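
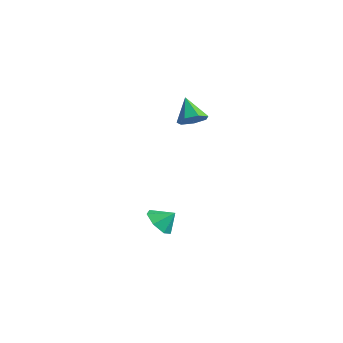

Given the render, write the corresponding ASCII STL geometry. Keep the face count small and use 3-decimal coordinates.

solid 
facet normal -0.471 -0.609 -0.638
outer loop
vertex 3.018 -3.667 -5.15
vertex 2.485 -4.119 -4.326
vertex 2.199 -3.268 -4.927
endloop
endfacet
facet normal 0.394 0.903 -0.171
outer loop
vertex 3.018 -3.667 -5.15
vertex 2.199 -3.268 -4.927
vertex 3.055 -3.381 -3.554
endloop
endfacet
facet normal -0.471 -0.609 -0.638
outer loop
vertex 2.199 -3.268 -4.927
vertex 2.485 -4.119 -4.326
vertex 1.596 -3.509 -4.252
endloop
endfacet
facet normal -0.175 0.966 0.189
outer loop
vertex 2.199 -3.268 -4.927
vertex 1.596 -3.509 -4.252
vertex 3.055 -3.381 -3.554
endloop
endfacet
facet normal -0.471 -0.609 -0.638
outer loop
vertex 1.596 -3.509 -4.252
vertex 2.485 -4.119 -4.326
vertex 1.662 -4.209 -3.632
endloop
endfacet
facet normal -0.390 0.590 0.707
outer loop
vertex 1.596 -3.509 -4.252
vertex 1.662 -4.209 -3.632
vertex 3.055 -3.381 -3.554
endloop
endfacet
facet normal -0.471 -0.609 -0.638
outer loop
vertex 1.662 -4.209 -3.632
vertex 2.485 -4.119 -4.326
vertex 2.348 -4.841 -3.535
endloop
endfacet
facet normal -0.089 0.056 0.994
outer loop
vertex 1.662 -4.209 -3.632
vertex 2.348 -4.841 -3.535
vertex 3.055 -3.381 -3.554
endloop
endfacet
facet normal -0.471 -0.609 -0.638
outer loop
vertex 2.348 -4.841 -3.535
vertex 2.485 -4.119 -4.326
vertex 3.137 -4.929 -4.034
endloop
endfacet
facet normal 0.501 -0.232 0.834
outer loop
vertex 2.348 -4.841 -3.535
vertex 3.137 -4.929 -4.034
vertex 3.055 -3.381 -3.554
endloop
endfacet
facet normal -0.470 -0.609 -0.639
outer loop
vertex 3.137 -4.929 -4.034
vertex 2.485 -4.119 -4.326
vertex 3.435 -4.406 -4.752
endloop
endfacet
facet normal 0.936 -0.058 0.346
outer loop
vertex 3.137 -4.929 -4.034
vertex 3.435 -4.406 -4.752
vertex 3.055 -3.381 -3.554
endloop
endfacet
facet normal -0.470 -0.609 -0.638
outer loop
vertex 3.435 -4.406 -4.752
vertex 2.485 -4.119 -4.326
vertex 3.018 -3.667 -5.15
endloop
endfacet
facet normal 0.889 0.447 -0.101
outer loop
vertex 3.435 -4.406 -4.752
vertex 3.018 -3.667 -5.15
vertex 3.055 -3.381 -3.554
endloop
endfacet
facet normal 0.605 -0.122 -0.787
outer loop
vertex 2.52 -0.758 3.309
vertex 1.935 -1.42 2.962
vertex 1.925 -0.483 2.809
endloop
endfacet
facet normal 0.044 0.897 0.440
outer loop
vertex 2.52 -0.758 3.309
vertex 1.925 -0.483 2.809
vertex 0.845 -1.2 4.378
endloop
endfacet
facet normal 0.605 -0.122 -0.787
outer loop
vertex 1.925 -0.483 2.809
vertex 1.935 -1.42 2.962
vertex 1.337 -0.914 2.424
endloop
endfacet
facet normal -0.580 0.815 -0.027
outer loop
vertex 1.925 -0.483 2.809
vertex 1.337 -0.914 2.424
vertex 0.845 -1.2 4.378
endloop
endfacet
facet normal 0.605 -0.122 -0.787
outer loop
vertex 1.337 -0.914 2.424
vertex 1.935 -1.42 2.962
vertex 1.199 -1.726 2.444
endloop
endfacet
facet normal -0.963 0.158 -0.219
outer loop
vertex 1.337 -0.914 2.424
vertex 1.199 -1.726 2.444
vertex 0.845 -1.2 4.378
endloop
endfacet
facet normal 0.605 -0.122 -0.787
outer loop
vertex 1.199 -1.726 2.444
vertex 1.935 -1.42 2.962
vertex 1.615 -2.308 2.854
endloop
endfacet
facet normal -0.816 -0.578 0.008
outer loop
vertex 1.199 -1.726 2.444
vertex 1.615 -2.308 2.854
vertex 0.845 -1.2 4.378
endloop
endfacet
facet normal 0.606 -0.123 -0.786
outer loop
vertex 1.615 -2.308 2.854
vertex 1.935 -1.42 2.962
vertex 2.271 -2.222 3.346
endloop
endfacet
facet normal -0.252 -0.839 0.483
outer loop
vertex 1.615 -2.308 2.854
vertex 2.271 -2.222 3.346
vertex 0.845 -1.2 4.378
endloop
endfacet
facet normal 0.605 -0.123 -0.787
outer loop
vertex 2.271 -2.222 3.346
vertex 1.935 -1.42 2.962
vertex 2.674 -1.532 3.548
endloop
endfacet
facet normal 0.308 -0.428 0.850
outer loop
vertex 2.271 -2.222 3.346
vertex 2.674 -1.532 3.548
vertex 0.845 -1.2 4.378
endloop
endfacet
facet normal 0.605 -0.122 -0.787
outer loop
vertex 2.674 -1.532 3.548
vertex 1.935 -1.42 2.962
vertex 2.52 -0.758 3.309
endloop
endfacet
facet normal 0.439 0.344 0.830
outer loop
vertex 2.674 -1.532 3.548
vertex 2.52 -0.758 3.309
vertex 0.845 -1.2 4.378
endloop
endfacet

endsolid


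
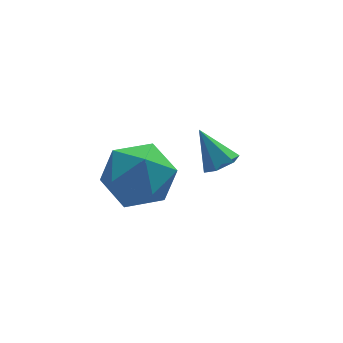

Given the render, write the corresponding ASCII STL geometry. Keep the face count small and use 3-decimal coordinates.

solid 
facet normal 0.017 0.272 0.962
outer loop
vertex -1.054 0.419 0.325
vertex -0.436 -0.377 0.539
vertex -0.032 0.533 0.275
endloop
endfacet
facet normal -0.067 0.840 0.538
outer loop
vertex -1.054 0.419 0.325
vertex -0.032 0.533 0.275
vertex -0.633 0.95 -0.451
endloop
endfacet
facet normal -0.658 0.738 0.149
outer loop
vertex -1.054 0.419 0.325
vertex -0.633 0.95 -0.451
vertex -1.408 0.297 -0.636
endloop
endfacet
facet normal -0.937 0.109 0.331
outer loop
vertex -1.054 0.419 0.325
vertex -1.408 0.297 -0.636
vertex -1.287 -0.523 -0.024
endloop
endfacet
facet normal -0.521 -0.180 0.834
outer loop
vertex -1.054 0.419 0.325
vertex -1.287 -0.523 -0.024
vertex -0.436 -0.377 0.539
endloop
endfacet
facet normal 0.489 0.867 0.094
outer loop
vertex -0.633 0.95 -0.451
vertex -0.032 0.533 0.275
vertex 0.247 0.483 -0.716
endloop
endfacet
facet normal 0.625 -0.052 0.779
outer loop
vertex -0.032 0.533 0.275
vertex -0.436 -0.377 0.539
vertex 0.368 -0.337 -0.104
endloop
endfacet
facet normal -0.244 -0.784 0.572
outer loop
vertex -0.436 -0.377 0.539
vertex -1.287 -0.523 -0.024
vertex -0.407 -0.99 -0.289
endloop
endfacet
facet normal -0.917 -0.316 -0.242
outer loop
vertex -1.287 -0.523 -0.024
vertex -1.408 0.297 -0.636
vertex -1.008 -0.573 -1.015
endloop
endfacet
facet normal -0.465 0.704 -0.537
outer loop
vertex -1.408 0.297 -0.636
vertex -0.633 0.95 -0.451
vertex -0.604 0.337 -1.279
endloop
endfacet
facet normal 0.937 -0.109 -0.331
outer loop
vertex 0.014 -0.459 -1.065
vertex 0.247 0.483 -0.716
vertex 0.368 -0.337 -0.104
endloop
endfacet
facet normal 0.658 -0.738 -0.149
outer loop
vertex 0.014 -0.459 -1.065
vertex 0.368 -0.337 -0.104
vertex -0.407 -0.99 -0.289
endloop
endfacet
facet normal 0.067 -0.840 -0.538
outer loop
vertex 0.014 -0.459 -1.065
vertex -0.407 -0.99 -0.289
vertex -1.008 -0.573 -1.015
endloop
endfacet
facet normal -0.017 -0.272 -0.962
outer loop
vertex 0.014 -0.459 -1.065
vertex -1.008 -0.573 -1.015
vertex -0.604 0.337 -1.279
endloop
endfacet
facet normal 0.521 0.180 -0.834
outer loop
vertex 0.014 -0.459 -1.065
vertex -0.604 0.337 -1.279
vertex 0.247 0.483 -0.716
endloop
endfacet
facet normal 0.917 0.316 0.242
outer loop
vertex 0.368 -0.337 -0.104
vertex 0.247 0.483 -0.716
vertex -0.032 0.533 0.275
endloop
endfacet
facet normal 0.465 -0.704 0.537
outer loop
vertex -0.407 -0.99 -0.289
vertex 0.368 -0.337 -0.104
vertex -0.436 -0.377 0.539
endloop
endfacet
facet normal -0.489 -0.867 -0.094
outer loop
vertex -1.008 -0.573 -1.015
vertex -0.407 -0.99 -0.289
vertex -1.287 -0.523 -0.024
endloop
endfacet
facet normal -0.625 0.052 -0.779
outer loop
vertex -0.604 0.337 -1.279
vertex -1.008 -0.573 -1.015
vertex -1.408 0.297 -0.636
endloop
endfacet
facet normal 0.244 0.784 -0.572
outer loop
vertex 0.247 0.483 -0.716
vertex -0.604 0.337 -1.279
vertex -0.633 0.95 -0.451
endloop
endfacet
facet normal 0.361 -0.505 -0.784
outer loop
vertex 2.52 2.188 -2.439
vertex 2.287 2.542 -2.774
vertex 2.79 2.628 -2.598
endloop
endfacet
facet normal 0.613 -0.092 0.785
outer loop
vertex 2.52 2.188 -2.439
vertex 2.79 2.628 -2.598
vertex 1.833 3.178 -1.786
endloop
endfacet
facet normal 0.361 -0.505 -0.784
outer loop
vertex 2.79 2.628 -2.598
vertex 2.287 2.542 -2.774
vertex 2.558 2.982 -2.933
endloop
endfacet
facet normal 0.650 0.702 0.291
outer loop
vertex 2.79 2.628 -2.598
vertex 2.558 2.982 -2.933
vertex 1.833 3.178 -1.786
endloop
endfacet
facet normal 0.361 -0.505 -0.784
outer loop
vertex 2.558 2.982 -2.933
vertex 2.287 2.542 -2.774
vertex 2.055 2.896 -3.109
endloop
endfacet
facet normal -0.088 0.971 -0.222
outer loop
vertex 2.558 2.982 -2.933
vertex 2.055 2.896 -3.109
vertex 1.833 3.178 -1.786
endloop
endfacet
facet normal 0.361 -0.505 -0.784
outer loop
vertex 2.055 2.896 -3.109
vertex 2.287 2.542 -2.774
vertex 1.784 2.456 -2.95
endloop
endfacet
facet normal -0.863 0.445 -0.240
outer loop
vertex 2.055 2.896 -3.109
vertex 1.784 2.456 -2.95
vertex 1.833 3.178 -1.786
endloop
endfacet
facet normal 0.361 -0.505 -0.784
outer loop
vertex 1.784 2.456 -2.95
vertex 2.287 2.542 -2.774
vertex 2.017 2.102 -2.615
endloop
endfacet
facet normal -0.901 -0.351 0.256
outer loop
vertex 1.784 2.456 -2.95
vertex 2.017 2.102 -2.615
vertex 1.833 3.178 -1.786
endloop
endfacet
facet normal 0.361 -0.505 -0.784
outer loop
vertex 2.017 2.102 -2.615
vertex 2.287 2.542 -2.774
vertex 2.52 2.188 -2.439
endloop
endfacet
facet normal -0.163 -0.619 0.768
outer loop
vertex 2.017 2.102 -2.615
vertex 2.52 2.188 -2.439
vertex 1.833 3.178 -1.786
endloop
endfacet

endsolid


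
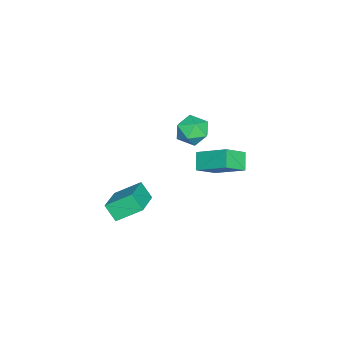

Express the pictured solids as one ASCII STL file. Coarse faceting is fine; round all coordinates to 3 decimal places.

solid 
facet normal -0.936 -0.067 -0.347
outer loop
vertex 2.601 -2.814 -3.366
vertex 2.229 -1.663 -2.585
vertex 2.835 -2.235 -4.109
endloop
endfacet
facet normal 0.258 -0.800 -0.542
outer loop
vertex 4.491 -2.117 -3.495
vertex 2.601 -2.814 -3.366
vertex 2.835 -2.235 -4.109
endloop
endfacet
facet normal -0.935 -0.067 -0.347
outer loop
vertex 2.835 -2.235 -4.109
vertex 2.229 -1.663 -2.585
vertex 2.463 -1.084 -3.327
endloop
endfacet
facet normal 0.241 0.597 -0.765
outer loop
vertex 2.463 -1.084 -3.327
vertex 4.491 -2.117 -3.495
vertex 2.835 -2.235 -4.109
endloop
endfacet
facet normal -0.241 -0.597 0.765
outer loop
vertex 2.601 -2.814 -3.366
vertex 3.885 -1.545 -1.971
vertex 2.229 -1.663 -2.585
endloop
endfacet
facet normal 0.258 -0.799 -0.543
outer loop
vertex 4.257 -2.696 -2.753
vertex 2.601 -2.814 -3.366
vertex 4.491 -2.117 -3.495
endloop
endfacet
facet normal -0.241 -0.597 0.765
outer loop
vertex 4.257 -2.696 -2.753
vertex 3.885 -1.545 -1.971
vertex 2.601 -2.814 -3.366
endloop
endfacet
facet normal -0.258 0.799 0.542
outer loop
vertex 2.229 -1.663 -2.585
vertex 3.885 -1.545 -1.971
vertex 2.463 -1.084 -3.327
endloop
endfacet
facet normal 0.241 0.597 -0.765
outer loop
vertex 4.119 -0.966 -2.714
vertex 4.491 -2.117 -3.495
vertex 2.463 -1.084 -3.327
endloop
endfacet
facet normal -0.258 0.800 0.542
outer loop
vertex 2.463 -1.084 -3.327
vertex 3.885 -1.545 -1.971
vertex 4.119 -0.966 -2.714
endloop
endfacet
facet normal 0.935 0.067 0.347
outer loop
vertex 4.119 -0.966 -2.714
vertex 4.257 -2.696 -2.753
vertex 4.491 -2.117 -3.495
endloop
endfacet
facet normal 0.936 0.067 0.347
outer loop
vertex 3.885 -1.545 -1.971
vertex 4.257 -2.696 -2.753
vertex 4.119 -0.966 -2.714
endloop
endfacet
facet normal -0.809 0.581 -0.088
outer loop
vertex 2.804 1.541 2.044
vertex 2.336 0.944 2.408
vertex 2.707 1.533 2.879
endloop
endfacet
facet normal -0.219 0.976 -0.016
outer loop
vertex 2.804 1.541 2.044
vertex 2.707 1.533 2.879
vertex 3.462 1.697 2.545
endloop
endfacet
facet normal 0.227 0.805 -0.548
outer loop
vertex 2.804 1.541 2.044
vertex 3.462 1.697 2.545
vertex 3.556 1.208 1.866
endloop
endfacet
facet normal -0.089 0.305 -0.948
outer loop
vertex 2.804 1.541 2.044
vertex 3.556 1.208 1.866
vertex 2.86 0.743 1.782
endloop
endfacet
facet normal -0.729 0.167 -0.664
outer loop
vertex 2.804 1.541 2.044
vertex 2.86 0.743 1.782
vertex 2.336 0.944 2.408
endloop
endfacet
facet normal 0.092 0.795 0.599
outer loop
vertex 3.462 1.697 2.545
vertex 2.707 1.533 2.879
vertex 3.4 1.197 3.218
endloop
endfacet
facet normal -0.862 0.157 0.483
outer loop
vertex 2.707 1.533 2.879
vertex 2.336 0.944 2.408
vertex 2.704 0.732 3.134
endloop
endfacet
facet normal -0.732 -0.513 -0.448
outer loop
vertex 2.336 0.944 2.408
vertex 2.86 0.743 1.782
vertex 2.798 0.243 2.455
endloop
endfacet
facet normal 0.303 -0.290 -0.908
outer loop
vertex 2.86 0.743 1.782
vertex 3.556 1.208 1.866
vertex 3.553 0.407 2.121
endloop
endfacet
facet normal 0.814 0.519 -0.261
outer loop
vertex 3.556 1.208 1.866
vertex 3.462 1.697 2.545
vertex 3.924 0.996 2.592
endloop
endfacet
facet normal 0.089 -0.305 0.948
outer loop
vertex 3.456 0.399 2.956
vertex 3.4 1.197 3.218
vertex 2.704 0.732 3.134
endloop
endfacet
facet normal -0.227 -0.805 0.548
outer loop
vertex 3.456 0.399 2.956
vertex 2.704 0.732 3.134
vertex 2.798 0.243 2.455
endloop
endfacet
facet normal 0.219 -0.976 0.016
outer loop
vertex 3.456 0.399 2.956
vertex 2.798 0.243 2.455
vertex 3.553 0.407 2.121
endloop
endfacet
facet normal 0.809 -0.581 0.088
outer loop
vertex 3.456 0.399 2.956
vertex 3.553 0.407 2.121
vertex 3.924 0.996 2.592
endloop
endfacet
facet normal 0.729 -0.167 0.664
outer loop
vertex 3.456 0.399 2.956
vertex 3.924 0.996 2.592
vertex 3.4 1.197 3.218
endloop
endfacet
facet normal -0.303 0.290 0.908
outer loop
vertex 2.704 0.732 3.134
vertex 3.4 1.197 3.218
vertex 2.707 1.533 2.879
endloop
endfacet
facet normal -0.814 -0.519 0.261
outer loop
vertex 2.798 0.243 2.455
vertex 2.704 0.732 3.134
vertex 2.336 0.944 2.408
endloop
endfacet
facet normal -0.092 -0.795 -0.599
outer loop
vertex 3.553 0.407 2.121
vertex 2.798 0.243 2.455
vertex 2.86 0.743 1.782
endloop
endfacet
facet normal 0.862 -0.157 -0.483
outer loop
vertex 3.924 0.996 2.592
vertex 3.553 0.407 2.121
vertex 3.556 1.208 1.866
endloop
endfacet
facet normal 0.732 0.513 0.448
outer loop
vertex 3.4 1.197 3.218
vertex 3.924 0.996 2.592
vertex 3.462 1.697 2.545
endloop
endfacet
facet normal -0.738 -0.203 0.644
outer loop
vertex 2.45 2.31 0.971
vertex 1.643 2.956 0.25
vertex 2.076 0.851 0.081
endloop
endfacet
facet normal 0.640 -0.513 0.572
outer loop
vertex 2.777 1.044 -0.53
vertex 2.45 2.31 0.971
vertex 2.076 0.851 0.081
endloop
endfacet
facet normal -0.738 -0.203 0.644
outer loop
vertex 2.076 0.851 0.081
vertex 1.643 2.956 0.25
vertex 1.269 1.497 -0.64
endloop
endfacet
facet normal -0.214 -0.834 -0.508
outer loop
vertex 1.269 1.497 -0.64
vertex 2.777 1.044 -0.53
vertex 2.076 0.851 0.081
endloop
endfacet
facet normal 0.214 0.834 0.508
outer loop
vertex 2.45 2.31 0.971
vertex 2.344 3.149 -0.361
vertex 1.643 2.956 0.25
endloop
endfacet
facet normal 0.640 -0.513 0.572
outer loop
vertex 3.151 2.503 0.36
vertex 2.45 2.31 0.971
vertex 2.777 1.044 -0.53
endloop
endfacet
facet normal 0.214 0.834 0.508
outer loop
vertex 3.151 2.503 0.36
vertex 2.344 3.149 -0.361
vertex 2.45 2.31 0.971
endloop
endfacet
facet normal -0.640 0.513 -0.572
outer loop
vertex 1.643 2.956 0.25
vertex 2.344 3.149 -0.361
vertex 1.269 1.497 -0.64
endloop
endfacet
facet normal -0.214 -0.834 -0.508
outer loop
vertex 1.97 1.69 -1.251
vertex 2.777 1.044 -0.53
vertex 1.269 1.497 -0.64
endloop
endfacet
facet normal -0.640 0.513 -0.572
outer loop
vertex 1.269 1.497 -0.64
vertex 2.344 3.149 -0.361
vertex 1.97 1.69 -1.251
endloop
endfacet
facet normal 0.738 0.203 -0.644
outer loop
vertex 1.97 1.69 -1.251
vertex 3.151 2.503 0.36
vertex 2.777 1.044 -0.53
endloop
endfacet
facet normal 0.738 0.203 -0.644
outer loop
vertex 2.344 3.149 -0.361
vertex 3.151 2.503 0.36
vertex 1.97 1.69 -1.251
endloop
endfacet

endsolid


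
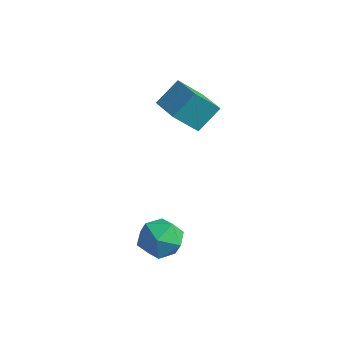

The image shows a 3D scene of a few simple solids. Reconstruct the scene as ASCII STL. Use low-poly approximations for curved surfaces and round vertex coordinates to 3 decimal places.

solid 
facet normal 0.098 -0.257 0.961
outer loop
vertex 3.558 -3.61 -0.514
vertex 2.727 -4.214 -0.591
vertex 3.663 -4.597 -0.789
endloop
endfacet
facet normal 0.733 -0.109 0.672
outer loop
vertex 3.558 -3.61 -0.514
vertex 3.663 -4.597 -0.789
vertex 4.211 -3.868 -1.268
endloop
endfacet
facet normal 0.712 0.560 0.425
outer loop
vertex 3.558 -3.61 -0.514
vertex 4.211 -3.868 -1.268
vertex 3.614 -3.034 -1.367
endloop
endfacet
facet normal 0.063 0.825 0.561
outer loop
vertex 3.558 -3.61 -0.514
vertex 3.614 -3.034 -1.367
vertex 2.697 -3.248 -0.949
endloop
endfacet
facet normal -0.316 0.321 0.893
outer loop
vertex 3.558 -3.61 -0.514
vertex 2.697 -3.248 -0.949
vertex 2.727 -4.214 -0.591
endloop
endfacet
facet normal 0.829 -0.547 0.116
outer loop
vertex 4.211 -3.868 -1.268
vertex 3.663 -4.597 -0.789
vertex 3.783 -4.632 -1.811
endloop
endfacet
facet normal -0.198 -0.786 0.585
outer loop
vertex 3.663 -4.597 -0.789
vertex 2.727 -4.214 -0.591
vertex 2.866 -4.846 -1.393
endloop
endfacet
facet normal -0.868 0.149 0.474
outer loop
vertex 2.727 -4.214 -0.591
vertex 2.697 -3.248 -0.949
vertex 2.269 -4.012 -1.492
endloop
endfacet
facet normal -0.254 0.965 -0.063
outer loop
vertex 2.697 -3.248 -0.949
vertex 3.614 -3.034 -1.367
vertex 2.817 -3.283 -1.971
endloop
endfacet
facet normal 0.795 0.536 -0.284
outer loop
vertex 3.614 -3.034 -1.367
vertex 4.211 -3.868 -1.268
vertex 3.753 -3.666 -2.169
endloop
endfacet
facet normal -0.063 -0.825 -0.561
outer loop
vertex 2.922 -4.27 -2.246
vertex 3.783 -4.632 -1.811
vertex 2.866 -4.846 -1.393
endloop
endfacet
facet normal -0.712 -0.560 -0.425
outer loop
vertex 2.922 -4.27 -2.246
vertex 2.866 -4.846 -1.393
vertex 2.269 -4.012 -1.492
endloop
endfacet
facet normal -0.733 0.109 -0.672
outer loop
vertex 2.922 -4.27 -2.246
vertex 2.269 -4.012 -1.492
vertex 2.817 -3.283 -1.971
endloop
endfacet
facet normal -0.098 0.257 -0.961
outer loop
vertex 2.922 -4.27 -2.246
vertex 2.817 -3.283 -1.971
vertex 3.753 -3.666 -2.169
endloop
endfacet
facet normal 0.316 -0.321 -0.893
outer loop
vertex 2.922 -4.27 -2.246
vertex 3.753 -3.666 -2.169
vertex 3.783 -4.632 -1.811
endloop
endfacet
facet normal 0.254 -0.965 0.063
outer loop
vertex 2.866 -4.846 -1.393
vertex 3.783 -4.632 -1.811
vertex 3.663 -4.597 -0.789
endloop
endfacet
facet normal -0.795 -0.536 0.284
outer loop
vertex 2.269 -4.012 -1.492
vertex 2.866 -4.846 -1.393
vertex 2.727 -4.214 -0.591
endloop
endfacet
facet normal -0.829 0.547 -0.116
outer loop
vertex 2.817 -3.283 -1.971
vertex 2.269 -4.012 -1.492
vertex 2.697 -3.248 -0.949
endloop
endfacet
facet normal 0.198 0.786 -0.585
outer loop
vertex 3.753 -3.666 -2.169
vertex 2.817 -3.283 -1.971
vertex 3.614 -3.034 -1.367
endloop
endfacet
facet normal 0.868 -0.149 -0.474
outer loop
vertex 3.783 -4.632 -1.811
vertex 3.753 -3.666 -2.169
vertex 4.211 -3.868 -1.268
endloop
endfacet
facet normal -0.920 0.368 -0.136
outer loop
vertex 0.353 0.264 4.014
vertex 0.876 1.162 2.905
vertex 0.094 -0.727 3.089
endloop
endfacet
facet normal -0.344 -0.591 0.730
outer loop
vertex 1.484 -1.282 3.295
vertex 0.353 0.264 4.014
vertex 0.094 -0.727 3.089
endloop
endfacet
facet normal -0.920 0.367 -0.137
outer loop
vertex 0.094 -0.727 3.089
vertex 0.876 1.162 2.905
vertex 0.618 0.171 1.98
endloop
endfacet
facet normal -0.187 -0.718 -0.670
outer loop
vertex 0.618 0.171 1.98
vertex 1.484 -1.282 3.295
vertex 0.094 -0.727 3.089
endloop
endfacet
facet normal 0.187 0.718 0.670
outer loop
vertex 0.353 0.264 4.014
vertex 2.266 0.607 3.111
vertex 0.876 1.162 2.905
endloop
endfacet
facet normal -0.344 -0.591 0.729
outer loop
vertex 1.742 -0.291 4.22
vertex 0.353 0.264 4.014
vertex 1.484 -1.282 3.295
endloop
endfacet
facet normal 0.188 0.718 0.670
outer loop
vertex 1.742 -0.291 4.22
vertex 2.266 0.607 3.111
vertex 0.353 0.264 4.014
endloop
endfacet
facet normal 0.344 0.591 -0.729
outer loop
vertex 0.876 1.162 2.905
vertex 2.266 0.607 3.111
vertex 0.618 0.171 1.98
endloop
endfacet
facet normal -0.188 -0.718 -0.670
outer loop
vertex 2.007 -0.384 2.186
vertex 1.484 -1.282 3.295
vertex 0.618 0.171 1.98
endloop
endfacet
facet normal 0.344 0.591 -0.730
outer loop
vertex 0.618 0.171 1.98
vertex 2.266 0.607 3.111
vertex 2.007 -0.384 2.186
endloop
endfacet
facet normal 0.920 -0.367 0.137
outer loop
vertex 2.007 -0.384 2.186
vertex 1.742 -0.291 4.22
vertex 1.484 -1.282 3.295
endloop
endfacet
facet normal 0.920 -0.368 0.137
outer loop
vertex 2.266 0.607 3.111
vertex 1.742 -0.291 4.22
vertex 2.007 -0.384 2.186
endloop
endfacet

endsolid


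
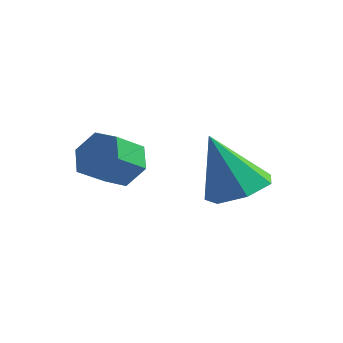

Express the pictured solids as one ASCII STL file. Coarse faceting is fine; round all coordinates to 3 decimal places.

solid 
facet normal 0.390 0.125 -0.912
outer loop
vertex 3.151 2.035 2.003
vertex 2.69 1.262 1.7
vertex 2.396 2.165 1.698
endloop
endfacet
facet normal -0.067 0.847 0.528
outer loop
vertex 3.151 2.035 2.003
vertex 2.396 2.165 1.698
vertex 1.93 1.018 3.48
endloop
endfacet
facet normal 0.389 0.125 -0.913
outer loop
vertex 2.396 2.165 1.698
vertex 2.69 1.262 1.7
vertex 1.862 1.615 1.395
endloop
endfacet
facet normal -0.756 0.622 0.203
outer loop
vertex 2.396 2.165 1.698
vertex 1.862 1.615 1.395
vertex 1.93 1.018 3.48
endloop
endfacet
facet normal 0.389 0.124 -0.913
outer loop
vertex 1.862 1.615 1.395
vertex 2.69 1.262 1.7
vertex 1.951 0.798 1.322
endloop
endfacet
facet normal -0.994 -0.108 0.001
outer loop
vertex 1.862 1.615 1.395
vertex 1.951 0.798 1.322
vertex 1.93 1.018 3.48
endloop
endfacet
facet normal 0.389 0.125 -0.913
outer loop
vertex 1.951 0.798 1.322
vertex 2.69 1.262 1.7
vertex 2.597 0.331 1.533
endloop
endfacet
facet normal -0.600 -0.796 0.075
outer loop
vertex 1.951 0.798 1.322
vertex 2.597 0.331 1.533
vertex 1.93 1.018 3.48
endloop
endfacet
facet normal 0.389 0.125 -0.913
outer loop
vertex 2.597 0.331 1.533
vertex 2.69 1.262 1.7
vertex 3.312 0.564 1.87
endloop
endfacet
facet normal 0.127 -0.921 0.368
outer loop
vertex 2.597 0.331 1.533
vertex 3.312 0.564 1.87
vertex 1.93 1.018 3.48
endloop
endfacet
facet normal 0.389 0.125 -0.913
outer loop
vertex 3.312 0.564 1.87
vertex 2.69 1.262 1.7
vertex 3.559 1.323 2.079
endloop
endfacet
facet normal 0.641 -0.391 0.661
outer loop
vertex 3.312 0.564 1.87
vertex 3.559 1.323 2.079
vertex 1.93 1.018 3.48
endloop
endfacet
facet normal 0.389 0.126 -0.913
outer loop
vertex 3.559 1.323 2.079
vertex 2.69 1.262 1.7
vertex 3.151 2.035 2.003
endloop
endfacet
facet normal 0.555 0.396 0.732
outer loop
vertex 3.559 1.323 2.079
vertex 3.151 2.035 2.003
vertex 1.93 1.018 3.48
endloop
endfacet
facet normal 0.230 0.793 -0.564
outer loop
vertex 0.773 -0.167 3.268
vertex 0.383 -0.466 2.688
vertex 0.034 -0.01 3.187
endloop
endfacet
facet normal 0.032 0.573 0.819
outer loop
vertex 0.773 -0.167 3.268
vertex 0.034 -0.01 3.187
vertex 0.528 -1.016 3.871
endloop
endfacet
facet normal 0.032 0.573 0.819
outer loop
vertex 0.528 -1.016 3.871
vertex 0.034 -0.01 3.187
vertex -0.211 -0.859 3.79
endloop
endfacet
facet normal -0.230 -0.793 0.564
outer loop
vertex 0.528 -1.016 3.871
vertex -0.211 -0.859 3.79
vertex 0.137 -1.314 3.292
endloop
endfacet
facet normal 0.229 0.793 -0.564
outer loop
vertex 0.034 -0.01 3.187
vertex 0.383 -0.466 2.688
vertex -0.357 -0.309 2.608
endloop
endfacet
facet normal -0.826 0.464 0.318
outer loop
vertex 0.034 -0.01 3.187
vertex -0.357 -0.309 2.608
vertex -0.211 -0.859 3.79
endloop
endfacet
facet normal -0.826 0.464 0.318
outer loop
vertex -0.211 -0.859 3.79
vertex -0.357 -0.309 2.608
vertex -0.602 -1.158 3.211
endloop
endfacet
facet normal -0.229 -0.793 0.564
outer loop
vertex -0.211 -0.859 3.79
vertex -0.602 -1.158 3.211
vertex 0.137 -1.314 3.292
endloop
endfacet
facet normal 0.229 0.794 -0.563
outer loop
vertex -0.357 -0.309 2.608
vertex 0.383 -0.466 2.688
vertex -0.008 -0.764 2.109
endloop
endfacet
facet normal -0.858 -0.108 -0.501
outer loop
vertex -0.357 -0.309 2.608
vertex -0.008 -0.764 2.109
vertex -0.602 -1.158 3.211
endloop
endfacet
facet normal -0.858 -0.108 -0.501
outer loop
vertex -0.602 -1.158 3.211
vertex -0.008 -0.764 2.109
vertex -0.253 -1.613 2.712
endloop
endfacet
facet normal -0.229 -0.794 0.563
outer loop
vertex -0.602 -1.158 3.211
vertex -0.253 -1.613 2.712
vertex 0.137 -1.314 3.292
endloop
endfacet
facet normal 0.230 0.793 -0.564
outer loop
vertex -0.008 -0.764 2.109
vertex 0.383 -0.466 2.688
vertex 0.731 -0.921 2.19
endloop
endfacet
facet normal -0.032 -0.573 -0.819
outer loop
vertex -0.008 -0.764 2.109
vertex 0.731 -0.921 2.19
vertex -0.253 -1.613 2.712
endloop
endfacet
facet normal -0.032 -0.573 -0.819
outer loop
vertex -0.253 -1.613 2.712
vertex 0.731 -0.921 2.19
vertex 0.486 -1.77 2.793
endloop
endfacet
facet normal -0.230 -0.793 0.564
outer loop
vertex -0.253 -1.613 2.712
vertex 0.486 -1.77 2.793
vertex 0.137 -1.314 3.292
endloop
endfacet
facet normal 0.229 0.793 -0.564
outer loop
vertex 0.731 -0.921 2.19
vertex 0.383 -0.466 2.688
vertex 1.122 -0.622 2.769
endloop
endfacet
facet normal 0.826 -0.464 -0.318
outer loop
vertex 0.731 -0.921 2.19
vertex 1.122 -0.622 2.769
vertex 0.486 -1.77 2.793
endloop
endfacet
facet normal 0.826 -0.464 -0.318
outer loop
vertex 0.486 -1.77 2.793
vertex 1.122 -0.622 2.769
vertex 0.877 -1.471 3.372
endloop
endfacet
facet normal -0.229 -0.793 0.564
outer loop
vertex 0.486 -1.77 2.793
vertex 0.877 -1.471 3.372
vertex 0.137 -1.314 3.292
endloop
endfacet
facet normal 0.229 0.794 -0.563
outer loop
vertex 1.122 -0.622 2.769
vertex 0.383 -0.466 2.688
vertex 0.773 -0.167 3.268
endloop
endfacet
facet normal 0.858 0.108 0.501
outer loop
vertex 1.122 -0.622 2.769
vertex 0.773 -0.167 3.268
vertex 0.877 -1.471 3.372
endloop
endfacet
facet normal 0.858 0.108 0.501
outer loop
vertex 0.877 -1.471 3.372
vertex 0.773 -0.167 3.268
vertex 0.528 -1.016 3.871
endloop
endfacet
facet normal -0.229 -0.794 0.563
outer loop
vertex 0.877 -1.471 3.372
vertex 0.528 -1.016 3.871
vertex 0.137 -1.314 3.292
endloop
endfacet

endsolid


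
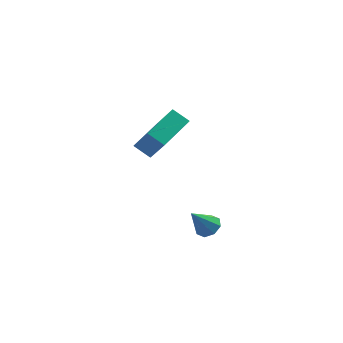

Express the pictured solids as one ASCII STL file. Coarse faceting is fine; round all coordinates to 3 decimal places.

solid 
facet normal 0.498 0.329 -0.803
outer loop
vertex 2.274 -1.801 -0.498
vertex 1.758 -1.994 -0.897
vertex 1.921 -1.425 -0.563
endloop
endfacet
facet normal 0.315 0.441 0.840
outer loop
vertex 2.274 -1.801 -0.498
vertex 1.921 -1.425 -0.563
vertex 0.982 -2.506 0.357
endloop
endfacet
facet normal 0.497 0.329 -0.803
outer loop
vertex 1.921 -1.425 -0.563
vertex 1.758 -1.994 -0.897
vertex 1.472 -1.382 -0.823
endloop
endfacet
facet normal -0.276 0.751 0.600
outer loop
vertex 1.921 -1.425 -0.563
vertex 1.472 -1.382 -0.823
vertex 0.982 -2.506 0.357
endloop
endfacet
facet normal 0.498 0.330 -0.802
outer loop
vertex 1.472 -1.382 -0.823
vertex 1.758 -1.994 -0.897
vertex 1.191 -1.698 -1.127
endloop
endfacet
facet normal -0.816 0.549 0.184
outer loop
vertex 1.472 -1.382 -0.823
vertex 1.191 -1.698 -1.127
vertex 0.982 -2.506 0.357
endloop
endfacet
facet normal 0.497 0.328 -0.803
outer loop
vertex 1.191 -1.698 -1.127
vertex 1.758 -1.994 -0.897
vertex 1.242 -2.187 -1.295
endloop
endfacet
facet normal -0.985 -0.046 -0.164
outer loop
vertex 1.191 -1.698 -1.127
vertex 1.242 -2.187 -1.295
vertex 0.982 -2.506 0.357
endloop
endfacet
facet normal 0.497 0.327 -0.803
outer loop
vertex 1.242 -2.187 -1.295
vertex 1.758 -1.994 -0.897
vertex 1.595 -2.564 -1.23
endloop
endfacet
facet normal -0.687 -0.685 -0.241
outer loop
vertex 1.242 -2.187 -1.295
vertex 1.595 -2.564 -1.23
vertex 0.982 -2.506 0.357
endloop
endfacet
facet normal 0.497 0.327 -0.804
outer loop
vertex 1.595 -2.564 -1.23
vertex 1.758 -1.994 -0.897
vertex 2.044 -2.607 -0.97
endloop
endfacet
facet normal -0.095 -0.995 -0.000
outer loop
vertex 1.595 -2.564 -1.23
vertex 2.044 -2.607 -0.97
vertex 0.982 -2.506 0.357
endloop
endfacet
facet normal 0.499 0.328 -0.802
outer loop
vertex 2.044 -2.607 -0.97
vertex 1.758 -1.994 -0.897
vertex 2.325 -2.291 -0.666
endloop
endfacet
facet normal 0.444 -0.794 0.415
outer loop
vertex 2.044 -2.607 -0.97
vertex 2.325 -2.291 -0.666
vertex 0.982 -2.506 0.357
endloop
endfacet
facet normal 0.498 0.327 -0.803
outer loop
vertex 2.325 -2.291 -0.666
vertex 1.758 -1.994 -0.897
vertex 2.274 -1.801 -0.498
endloop
endfacet
facet normal 0.614 -0.198 0.764
outer loop
vertex 2.325 -2.291 -0.666
vertex 2.274 -1.801 -0.498
vertex 0.982 -2.506 0.357
endloop
endfacet
facet normal -0.765 0.323 0.556
outer loop
vertex -1.139 2.515 2.432
vertex 0.026 4.215 3.047
vertex -1.844 3.571 0.849
endloop
endfacet
facet normal -0.542 -0.790 -0.286
outer loop
vertex -1.026 3.225 0.253
vertex -1.139 2.515 2.432
vertex -1.844 3.571 0.849
endloop
endfacet
facet normal -0.765 0.324 0.556
outer loop
vertex -1.844 3.571 0.849
vertex 0.026 4.215 3.047
vertex -0.679 5.271 1.463
endloop
endfacet
facet normal -0.348 0.520 -0.780
outer loop
vertex -0.679 5.271 1.463
vertex -1.026 3.225 0.253
vertex -1.844 3.571 0.849
endloop
endfacet
facet normal 0.348 -0.521 0.780
outer loop
vertex -1.139 2.515 2.432
vertex 0.844 3.869 2.451
vertex 0.026 4.215 3.047
endloop
endfacet
facet normal -0.542 -0.790 -0.286
outer loop
vertex -0.321 2.169 1.837
vertex -1.139 2.515 2.432
vertex -1.026 3.225 0.253
endloop
endfacet
facet normal 0.348 -0.520 0.780
outer loop
vertex -0.321 2.169 1.837
vertex 0.844 3.869 2.451
vertex -1.139 2.515 2.432
endloop
endfacet
facet normal 0.542 0.790 0.285
outer loop
vertex 0.026 4.215 3.047
vertex 0.844 3.869 2.451
vertex -0.679 5.271 1.463
endloop
endfacet
facet normal -0.347 0.520 -0.780
outer loop
vertex 0.139 4.925 0.868
vertex -1.026 3.225 0.253
vertex -0.679 5.271 1.463
endloop
endfacet
facet normal 0.542 0.790 0.286
outer loop
vertex -0.679 5.271 1.463
vertex 0.844 3.869 2.451
vertex 0.139 4.925 0.868
endloop
endfacet
facet normal 0.766 -0.323 -0.556
outer loop
vertex 0.139 4.925 0.868
vertex -0.321 2.169 1.837
vertex -1.026 3.225 0.253
endloop
endfacet
facet normal 0.765 -0.323 -0.557
outer loop
vertex 0.844 3.869 2.451
vertex -0.321 2.169 1.837
vertex 0.139 4.925 0.868
endloop
endfacet

endsolid


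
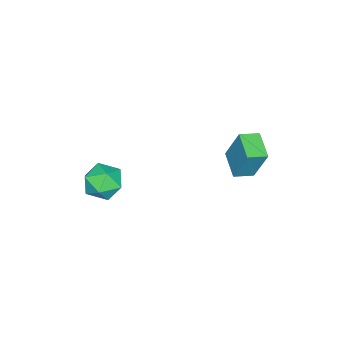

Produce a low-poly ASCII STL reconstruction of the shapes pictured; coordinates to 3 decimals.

solid 
facet normal 0.500 0.701 0.509
outer loop
vertex 3.832 -1.101 0.498
vertex 3.947 -1.83 1.389
vertex 4.752 -1.801 0.558
endloop
endfacet
facet normal 0.602 0.775 -0.193
outer loop
vertex 3.832 -1.101 0.498
vertex 4.752 -1.801 0.558
vertex 4.215 -1.636 -0.453
endloop
endfacet
facet normal -0.036 0.865 -0.501
outer loop
vertex 3.832 -1.101 0.498
vertex 4.215 -1.636 -0.453
vertex 3.079 -1.564 -0.248
endloop
endfacet
facet normal -0.532 0.846 0.012
outer loop
vertex 3.832 -1.101 0.498
vertex 3.079 -1.564 -0.248
vertex 2.914 -1.684 0.891
endloop
endfacet
facet normal -0.201 0.745 0.636
outer loop
vertex 3.832 -1.101 0.498
vertex 2.914 -1.684 0.891
vertex 3.947 -1.83 1.389
endloop
endfacet
facet normal 0.882 0.166 -0.441
outer loop
vertex 4.215 -1.636 -0.453
vertex 4.752 -1.801 0.558
vertex 4.566 -2.696 -0.151
endloop
endfacet
facet normal 0.717 0.047 0.696
outer loop
vertex 4.752 -1.801 0.558
vertex 3.947 -1.83 1.389
vertex 4.401 -2.816 0.988
endloop
endfacet
facet normal -0.418 0.118 0.901
outer loop
vertex 3.947 -1.83 1.389
vertex 2.914 -1.684 0.891
vertex 3.265 -2.744 1.193
endloop
endfacet
facet normal -0.953 0.284 -0.108
outer loop
vertex 2.914 -1.684 0.891
vertex 3.079 -1.564 -0.248
vertex 2.728 -2.579 0.182
endloop
endfacet
facet normal -0.149 0.313 -0.938
outer loop
vertex 3.079 -1.564 -0.248
vertex 4.215 -1.636 -0.453
vertex 3.533 -2.55 -0.649
endloop
endfacet
facet normal 0.532 -0.846 -0.012
outer loop
vertex 3.648 -3.279 0.242
vertex 4.566 -2.696 -0.151
vertex 4.401 -2.816 0.988
endloop
endfacet
facet normal 0.036 -0.865 0.501
outer loop
vertex 3.648 -3.279 0.242
vertex 4.401 -2.816 0.988
vertex 3.265 -2.744 1.193
endloop
endfacet
facet normal -0.602 -0.775 0.193
outer loop
vertex 3.648 -3.279 0.242
vertex 3.265 -2.744 1.193
vertex 2.728 -2.579 0.182
endloop
endfacet
facet normal -0.500 -0.701 -0.509
outer loop
vertex 3.648 -3.279 0.242
vertex 2.728 -2.579 0.182
vertex 3.533 -2.55 -0.649
endloop
endfacet
facet normal 0.201 -0.745 -0.636
outer loop
vertex 3.648 -3.279 0.242
vertex 3.533 -2.55 -0.649
vertex 4.566 -2.696 -0.151
endloop
endfacet
facet normal 0.953 -0.284 0.108
outer loop
vertex 4.401 -2.816 0.988
vertex 4.566 -2.696 -0.151
vertex 4.752 -1.801 0.558
endloop
endfacet
facet normal 0.149 -0.313 0.938
outer loop
vertex 3.265 -2.744 1.193
vertex 4.401 -2.816 0.988
vertex 3.947 -1.83 1.389
endloop
endfacet
facet normal -0.882 -0.166 0.441
outer loop
vertex 2.728 -2.579 0.182
vertex 3.265 -2.744 1.193
vertex 2.914 -1.684 0.891
endloop
endfacet
facet normal -0.717 -0.047 -0.696
outer loop
vertex 3.533 -2.55 -0.649
vertex 2.728 -2.579 0.182
vertex 3.079 -1.564 -0.248
endloop
endfacet
facet normal 0.418 -0.118 -0.901
outer loop
vertex 4.566 -2.696 -0.151
vertex 3.533 -2.55 -0.649
vertex 4.215 -1.636 -0.453
endloop
endfacet
facet normal -0.699 -0.656 0.286
outer loop
vertex -0.283 3.166 3.277
vertex -1.069 3.895 3.029
vertex -0.373 2.389 1.274
endloop
endfacet
facet normal 0.714 -0.663 0.225
outer loop
vertex 0.709 3.405 0.831
vertex -0.283 3.166 3.277
vertex -0.373 2.389 1.274
endloop
endfacet
facet normal -0.698 -0.656 0.286
outer loop
vertex -0.373 2.389 1.274
vertex -1.069 3.895 3.029
vertex -1.159 3.118 1.027
endloop
endfacet
facet normal -0.042 -0.361 -0.932
outer loop
vertex -1.159 3.118 1.027
vertex 0.709 3.405 0.831
vertex -0.373 2.389 1.274
endloop
endfacet
facet normal 0.042 0.362 0.931
outer loop
vertex -0.283 3.166 3.277
vertex 0.013 4.911 2.586
vertex -1.069 3.895 3.029
endloop
endfacet
facet normal 0.714 -0.663 0.225
outer loop
vertex 0.799 4.182 2.833
vertex -0.283 3.166 3.277
vertex 0.709 3.405 0.831
endloop
endfacet
facet normal 0.043 0.362 0.931
outer loop
vertex 0.799 4.182 2.833
vertex 0.013 4.911 2.586
vertex -0.283 3.166 3.277
endloop
endfacet
facet normal -0.714 0.663 -0.225
outer loop
vertex -1.069 3.895 3.029
vertex 0.013 4.911 2.586
vertex -1.159 3.118 1.027
endloop
endfacet
facet normal -0.042 -0.362 -0.931
outer loop
vertex -0.077 4.134 0.583
vertex 0.709 3.405 0.831
vertex -1.159 3.118 1.027
endloop
endfacet
facet normal -0.714 0.663 -0.225
outer loop
vertex -1.159 3.118 1.027
vertex 0.013 4.911 2.586
vertex -0.077 4.134 0.583
endloop
endfacet
facet normal 0.699 0.656 -0.286
outer loop
vertex -0.077 4.134 0.583
vertex 0.799 4.182 2.833
vertex 0.709 3.405 0.831
endloop
endfacet
facet normal 0.698 0.656 -0.286
outer loop
vertex 0.013 4.911 2.586
vertex 0.799 4.182 2.833
vertex -0.077 4.134 0.583
endloop
endfacet

endsolid


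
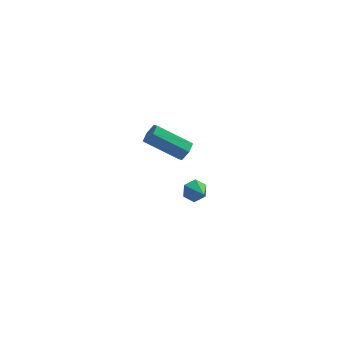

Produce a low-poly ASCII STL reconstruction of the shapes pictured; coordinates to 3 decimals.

solid 
facet normal 0.824 -0.222 -0.522
outer loop
vertex -0.21 -2.488 2.786
vertex -0.55 -2.576 2.287
vertex -0.324 -2.022 2.408
endloop
endfacet
facet normal 0.535 0.607 0.587
outer loop
vertex -0.21 -2.488 2.786
vertex -0.324 -2.022 2.408
vertex -1.89 -2.036 3.851
endloop
endfacet
facet normal 0.536 0.606 0.587
outer loop
vertex -1.89 -2.036 3.851
vertex -0.324 -2.022 2.408
vertex -2.004 -1.57 3.474
endloop
endfacet
facet normal -0.823 0.222 0.523
outer loop
vertex -1.89 -2.036 3.851
vertex -2.004 -1.57 3.474
vertex -2.23 -2.124 3.353
endloop
endfacet
facet normal 0.823 -0.222 -0.522
outer loop
vertex -0.324 -2.022 2.408
vertex -0.55 -2.576 2.287
vertex -0.664 -2.111 1.91
endloop
endfacet
facet normal 0.105 0.964 -0.244
outer loop
vertex -0.324 -2.022 2.408
vertex -0.664 -2.111 1.91
vertex -2.004 -1.57 3.474
endloop
endfacet
facet normal 0.105 0.964 -0.244
outer loop
vertex -2.004 -1.57 3.474
vertex -0.664 -2.111 1.91
vertex -2.344 -1.659 2.975
endloop
endfacet
facet normal -0.824 0.222 0.522
outer loop
vertex -2.004 -1.57 3.474
vertex -2.344 -1.659 2.975
vertex -2.23 -2.124 3.353
endloop
endfacet
facet normal 0.823 -0.222 -0.523
outer loop
vertex -0.664 -2.111 1.91
vertex -0.55 -2.576 2.287
vertex -0.89 -2.664 1.789
endloop
endfacet
facet normal -0.430 0.357 -0.829
outer loop
vertex -0.664 -2.111 1.91
vertex -0.89 -2.664 1.789
vertex -2.344 -1.659 2.975
endloop
endfacet
facet normal -0.430 0.357 -0.829
outer loop
vertex -2.344 -1.659 2.975
vertex -0.89 -2.664 1.789
vertex -2.57 -2.212 2.854
endloop
endfacet
facet normal -0.824 0.222 0.522
outer loop
vertex -2.344 -1.659 2.975
vertex -2.57 -2.212 2.854
vertex -2.23 -2.124 3.353
endloop
endfacet
facet normal 0.823 -0.222 -0.523
outer loop
vertex -0.89 -2.664 1.789
vertex -0.55 -2.576 2.287
vertex -0.776 -3.13 2.166
endloop
endfacet
facet normal -0.536 -0.606 -0.588
outer loop
vertex -0.89 -2.664 1.789
vertex -0.776 -3.13 2.166
vertex -2.57 -2.212 2.854
endloop
endfacet
facet normal -0.536 -0.607 -0.587
outer loop
vertex -2.57 -2.212 2.854
vertex -0.776 -3.13 2.166
vertex -2.456 -2.678 3.232
endloop
endfacet
facet normal -0.824 0.222 0.522
outer loop
vertex -2.57 -2.212 2.854
vertex -2.456 -2.678 3.232
vertex -2.23 -2.124 3.353
endloop
endfacet
facet normal 0.824 -0.222 -0.522
outer loop
vertex -0.776 -3.13 2.166
vertex -0.55 -2.576 2.287
vertex -0.436 -3.041 2.665
endloop
endfacet
facet normal -0.105 -0.964 0.243
outer loop
vertex -0.776 -3.13 2.166
vertex -0.436 -3.041 2.665
vertex -2.456 -2.678 3.232
endloop
endfacet
facet normal -0.105 -0.964 0.244
outer loop
vertex -2.456 -2.678 3.232
vertex -0.436 -3.041 2.665
vertex -2.116 -2.589 3.73
endloop
endfacet
facet normal -0.823 0.222 0.522
outer loop
vertex -2.456 -2.678 3.232
vertex -2.116 -2.589 3.73
vertex -2.23 -2.124 3.353
endloop
endfacet
facet normal 0.824 -0.222 -0.522
outer loop
vertex -0.436 -3.041 2.665
vertex -0.55 -2.576 2.287
vertex -0.21 -2.488 2.786
endloop
endfacet
facet normal 0.430 -0.357 0.829
outer loop
vertex -0.436 -3.041 2.665
vertex -0.21 -2.488 2.786
vertex -2.116 -2.589 3.73
endloop
endfacet
facet normal 0.430 -0.357 0.829
outer loop
vertex -2.116 -2.589 3.73
vertex -0.21 -2.488 2.786
vertex -1.89 -2.036 3.851
endloop
endfacet
facet normal -0.823 0.222 0.523
outer loop
vertex -2.116 -2.589 3.73
vertex -1.89 -2.036 3.851
vertex -2.23 -2.124 3.353
endloop
endfacet
facet normal -0.269 0.802 -0.534
outer loop
vertex 0.725 0.616 -3.608
vertex 0.129 0.321 -3.751
vertex 0.192 0.711 -3.197
endloop
endfacet
facet normal 0.620 0.212 0.755
outer loop
vertex 0.725 0.616 -3.608
vertex 0.192 0.711 -3.197
vertex 0.491 -0.761 -3.029
endloop
endfacet
facet normal -0.267 0.802 -0.534
outer loop
vertex 0.192 0.711 -3.197
vertex 0.129 0.321 -3.751
vertex -0.404 0.417 -3.341
endloop
endfacet
facet normal -0.261 0.057 0.964
outer loop
vertex 0.192 0.711 -3.197
vertex -0.404 0.417 -3.341
vertex 0.491 -0.761 -3.029
endloop
endfacet
facet normal -0.268 0.801 -0.536
outer loop
vertex -0.404 0.417 -3.341
vertex 0.129 0.321 -3.751
vertex -0.467 0.026 -3.894
endloop
endfacet
facet normal -0.772 -0.474 0.423
outer loop
vertex -0.404 0.417 -3.341
vertex -0.467 0.026 -3.894
vertex 0.491 -0.761 -3.029
endloop
endfacet
facet normal -0.268 0.801 -0.535
outer loop
vertex -0.467 0.026 -3.894
vertex 0.129 0.321 -3.751
vertex 0.067 -0.069 -4.304
endloop
endfacet
facet normal -0.404 -0.853 -0.329
outer loop
vertex -0.467 0.026 -3.894
vertex 0.067 -0.069 -4.304
vertex 0.491 -0.761 -3.029
endloop
endfacet
facet normal -0.267 0.801 -0.535
outer loop
vertex 0.067 -0.069 -4.304
vertex 0.129 0.321 -3.751
vertex 0.663 0.225 -4.161
endloop
endfacet
facet normal 0.473 -0.699 -0.537
outer loop
vertex 0.067 -0.069 -4.304
vertex 0.663 0.225 -4.161
vertex 0.491 -0.761 -3.029
endloop
endfacet
facet normal -0.268 0.801 -0.536
outer loop
vertex 0.663 0.225 -4.161
vertex 0.129 0.321 -3.751
vertex 0.725 0.616 -3.608
endloop
endfacet
facet normal 0.986 -0.165 0.006
outer loop
vertex 0.663 0.225 -4.161
vertex 0.725 0.616 -3.608
vertex 0.491 -0.761 -3.029
endloop
endfacet

endsolid


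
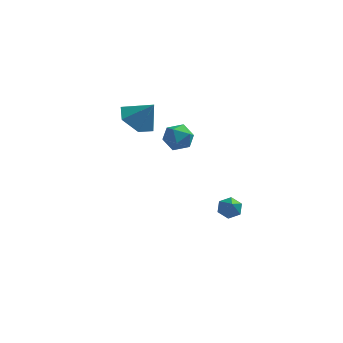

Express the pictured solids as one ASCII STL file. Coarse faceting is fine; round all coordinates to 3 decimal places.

solid 
facet normal -0.160 0.699 -0.697
outer loop
vertex 2.08 0.903 -4.068
vertex 1.542 1.064 -3.783
vertex 2.081 1.348 -3.622
endloop
endfacet
facet normal 0.989 -0.104 0.101
outer loop
vertex 2.08 0.903 -4.068
vertex 2.081 1.348 -3.622
vertex 1.818 -0.144 -2.577
endloop
endfacet
facet normal -0.159 0.698 -0.698
outer loop
vertex 2.081 1.348 -3.622
vertex 1.542 1.064 -3.783
vertex 1.542 1.509 -3.338
endloop
endfacet
facet normal 0.518 0.428 0.741
outer loop
vertex 2.081 1.348 -3.622
vertex 1.542 1.509 -3.338
vertex 1.818 -0.144 -2.577
endloop
endfacet
facet normal -0.159 0.698 -0.698
outer loop
vertex 1.542 1.509 -3.338
vertex 1.542 1.064 -3.783
vertex 1.003 1.225 -3.499
endloop
endfacet
facet normal -0.422 0.320 0.848
outer loop
vertex 1.542 1.509 -3.338
vertex 1.003 1.225 -3.499
vertex 1.818 -0.144 -2.577
endloop
endfacet
facet normal -0.159 0.698 -0.698
outer loop
vertex 1.003 1.225 -3.499
vertex 1.542 1.064 -3.783
vertex 1.003 0.78 -3.944
endloop
endfacet
facet normal -0.893 -0.318 0.318
outer loop
vertex 1.003 1.225 -3.499
vertex 1.003 0.78 -3.944
vertex 1.818 -0.144 -2.577
endloop
endfacet
facet normal -0.160 0.699 -0.697
outer loop
vertex 1.003 0.78 -3.944
vertex 1.542 1.064 -3.783
vertex 1.541 0.619 -4.229
endloop
endfacet
facet normal -0.423 -0.847 -0.320
outer loop
vertex 1.003 0.78 -3.944
vertex 1.541 0.619 -4.229
vertex 1.818 -0.144 -2.577
endloop
endfacet
facet normal -0.160 0.699 -0.697
outer loop
vertex 1.541 0.619 -4.229
vertex 1.542 1.064 -3.783
vertex 2.08 0.903 -4.068
endloop
endfacet
facet normal 0.518 -0.740 -0.429
outer loop
vertex 1.541 0.619 -4.229
vertex 2.08 0.903 -4.068
vertex 1.818 -0.144 -2.577
endloop
endfacet
facet normal -0.598 0.026 -0.801
outer loop
vertex -2.151 1.112 1.219
vertex -2.965 1.319 1.833
vertex -2.401 2.098 1.438
endloop
endfacet
facet normal 0.967 0.253 -0.034
outer loop
vertex -2.151 1.112 1.219
vertex -2.401 2.098 1.438
vertex -2.135 1.281 2.947
endloop
endfacet
facet normal -0.598 0.026 -0.801
outer loop
vertex -2.401 2.098 1.438
vertex -2.965 1.319 1.833
vertex -3.215 2.304 2.052
endloop
endfacet
facet normal 0.472 0.808 0.354
outer loop
vertex -2.401 2.098 1.438
vertex -3.215 2.304 2.052
vertex -2.135 1.281 2.947
endloop
endfacet
facet normal -0.597 0.027 -0.802
outer loop
vertex -3.215 2.304 2.052
vertex -2.965 1.319 1.833
vertex -3.779 1.525 2.446
endloop
endfacet
facet normal -0.171 0.540 0.824
outer loop
vertex -3.215 2.304 2.052
vertex -3.779 1.525 2.446
vertex -2.135 1.281 2.947
endloop
endfacet
facet normal -0.597 0.027 -0.802
outer loop
vertex -3.779 1.525 2.446
vertex -2.965 1.319 1.833
vertex -3.529 0.539 2.227
endloop
endfacet
facet normal -0.318 -0.282 0.905
outer loop
vertex -3.779 1.525 2.446
vertex -3.529 0.539 2.227
vertex -2.135 1.281 2.947
endloop
endfacet
facet normal -0.597 0.027 -0.802
outer loop
vertex -3.529 0.539 2.227
vertex -2.965 1.319 1.833
vertex -2.715 0.333 1.614
endloop
endfacet
facet normal 0.178 -0.837 0.518
outer loop
vertex -3.529 0.539 2.227
vertex -2.715 0.333 1.614
vertex -2.135 1.281 2.947
endloop
endfacet
facet normal -0.598 0.026 -0.801
outer loop
vertex -2.715 0.333 1.614
vertex -2.965 1.319 1.833
vertex -2.151 1.112 1.219
endloop
endfacet
facet normal 0.820 -0.570 0.048
outer loop
vertex -2.715 0.333 1.614
vertex -2.151 1.112 1.219
vertex -2.135 1.281 2.947
endloop
endfacet
facet normal -0.331 0.287 0.899
outer loop
vertex -0.289 -1.307 3.493
vertex -1.043 -1.408 3.248
vertex -0.647 -2.014 3.587
endloop
endfacet
facet normal 0.307 -0.029 0.951
outer loop
vertex -0.289 -1.307 3.493
vertex -0.647 -2.014 3.587
vertex 0.113 -1.981 3.343
endloop
endfacet
facet normal 0.767 0.336 0.546
outer loop
vertex -0.289 -1.307 3.493
vertex 0.113 -1.981 3.343
vertex 0.187 -1.354 2.853
endloop
endfacet
facet normal 0.415 0.877 0.244
outer loop
vertex -0.289 -1.307 3.493
vertex 0.187 -1.354 2.853
vertex -0.527 -1.0 2.794
endloop
endfacet
facet normal -0.263 0.847 0.462
outer loop
vertex -0.289 -1.307 3.493
vertex -0.527 -1.0 2.794
vertex -1.043 -1.408 3.248
endloop
endfacet
facet normal 0.249 -0.686 0.683
outer loop
vertex 0.113 -1.981 3.343
vertex -0.647 -2.014 3.587
vertex -0.393 -2.5 3.006
endloop
endfacet
facet normal -0.782 -0.176 0.598
outer loop
vertex -0.647 -2.014 3.587
vertex -1.043 -1.408 3.248
vertex -1.107 -2.146 2.947
endloop
endfacet
facet normal -0.675 0.730 -0.111
outer loop
vertex -1.043 -1.408 3.248
vertex -0.527 -1.0 2.794
vertex -1.033 -1.519 2.457
endloop
endfacet
facet normal 0.424 0.777 -0.465
outer loop
vertex -0.527 -1.0 2.794
vertex 0.187 -1.354 2.853
vertex -0.273 -1.486 2.213
endloop
endfacet
facet normal 0.995 -0.097 0.026
outer loop
vertex 0.187 -1.354 2.853
vertex 0.113 -1.981 3.343
vertex 0.123 -2.092 2.552
endloop
endfacet
facet normal -0.415 -0.877 -0.244
outer loop
vertex -0.631 -2.193 2.307
vertex -0.393 -2.5 3.006
vertex -1.107 -2.146 2.947
endloop
endfacet
facet normal -0.767 -0.336 -0.546
outer loop
vertex -0.631 -2.193 2.307
vertex -1.107 -2.146 2.947
vertex -1.033 -1.519 2.457
endloop
endfacet
facet normal -0.307 0.029 -0.951
outer loop
vertex -0.631 -2.193 2.307
vertex -1.033 -1.519 2.457
vertex -0.273 -1.486 2.213
endloop
endfacet
facet normal 0.331 -0.287 -0.899
outer loop
vertex -0.631 -2.193 2.307
vertex -0.273 -1.486 2.213
vertex 0.123 -2.092 2.552
endloop
endfacet
facet normal 0.263 -0.847 -0.462
outer loop
vertex -0.631 -2.193 2.307
vertex 0.123 -2.092 2.552
vertex -0.393 -2.5 3.006
endloop
endfacet
facet normal -0.424 -0.777 0.465
outer loop
vertex -1.107 -2.146 2.947
vertex -0.393 -2.5 3.006
vertex -0.647 -2.014 3.587
endloop
endfacet
facet normal -0.995 0.097 -0.026
outer loop
vertex -1.033 -1.519 2.457
vertex -1.107 -2.146 2.947
vertex -1.043 -1.408 3.248
endloop
endfacet
facet normal -0.249 0.686 -0.683
outer loop
vertex -0.273 -1.486 2.213
vertex -1.033 -1.519 2.457
vertex -0.527 -1.0 2.794
endloop
endfacet
facet normal 0.782 0.176 -0.598
outer loop
vertex 0.123 -2.092 2.552
vertex -0.273 -1.486 2.213
vertex 0.187 -1.354 2.853
endloop
endfacet
facet normal 0.675 -0.730 0.111
outer loop
vertex -0.393 -2.5 3.006
vertex 0.123 -2.092 2.552
vertex 0.113 -1.981 3.343
endloop
endfacet

endsolid


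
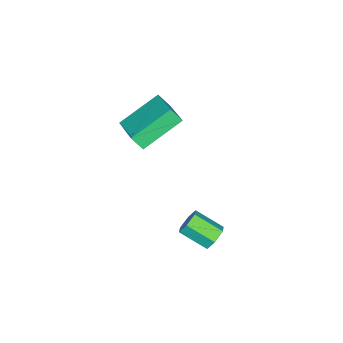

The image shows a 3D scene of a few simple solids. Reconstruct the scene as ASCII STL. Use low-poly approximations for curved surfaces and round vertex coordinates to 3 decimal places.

solid 
facet normal -0.114 0.867 -0.486
outer loop
vertex 3.643 0.368 -3.63
vertex 3.117 0.123 -3.944
vertex 3.041 0.436 -3.368
endloop
endfacet
facet normal 0.394 0.488 0.779
outer loop
vertex 3.643 0.368 -3.63
vertex 3.041 0.436 -3.368
vertex 3.809 -0.898 -2.921
endloop
endfacet
facet normal 0.394 0.488 0.779
outer loop
vertex 3.809 -0.898 -2.921
vertex 3.041 0.436 -3.368
vertex 3.207 -0.83 -2.659
endloop
endfacet
facet normal 0.113 -0.867 0.485
outer loop
vertex 3.809 -0.898 -2.921
vertex 3.207 -0.83 -2.659
vertex 3.283 -1.143 -3.236
endloop
endfacet
facet normal -0.115 0.866 -0.486
outer loop
vertex 3.041 0.436 -3.368
vertex 3.117 0.123 -3.944
vertex 2.515 0.19 -3.682
endloop
endfacet
facet normal -0.593 0.333 0.733
outer loop
vertex 3.041 0.436 -3.368
vertex 2.515 0.19 -3.682
vertex 3.207 -0.83 -2.659
endloop
endfacet
facet normal -0.593 0.333 0.733
outer loop
vertex 3.207 -0.83 -2.659
vertex 2.515 0.19 -3.682
vertex 2.681 -1.075 -2.973
endloop
endfacet
facet normal 0.114 -0.867 0.485
outer loop
vertex 3.207 -0.83 -2.659
vertex 2.681 -1.075 -2.973
vertex 3.283 -1.143 -3.236
endloop
endfacet
facet normal -0.114 0.868 -0.484
outer loop
vertex 2.515 0.19 -3.682
vertex 3.117 0.123 -3.944
vertex 2.591 -0.122 -4.259
endloop
endfacet
facet normal -0.987 -0.155 -0.046
outer loop
vertex 2.515 0.19 -3.682
vertex 2.591 -0.122 -4.259
vertex 2.681 -1.075 -2.973
endloop
endfacet
facet normal -0.987 -0.155 -0.046
outer loop
vertex 2.681 -1.075 -2.973
vertex 2.591 -0.122 -4.259
vertex 2.757 -1.388 -3.55
endloop
endfacet
facet normal 0.114 -0.867 0.485
outer loop
vertex 2.681 -1.075 -2.973
vertex 2.757 -1.388 -3.55
vertex 3.283 -1.143 -3.236
endloop
endfacet
facet normal -0.113 0.867 -0.485
outer loop
vertex 2.591 -0.122 -4.259
vertex 3.117 0.123 -3.944
vertex 3.193 -0.19 -4.521
endloop
endfacet
facet normal -0.394 -0.488 -0.779
outer loop
vertex 2.591 -0.122 -4.259
vertex 3.193 -0.19 -4.521
vertex 2.757 -1.388 -3.55
endloop
endfacet
facet normal -0.394 -0.488 -0.779
outer loop
vertex 2.757 -1.388 -3.55
vertex 3.193 -0.19 -4.521
vertex 3.359 -1.456 -3.812
endloop
endfacet
facet normal 0.114 -0.867 0.486
outer loop
vertex 2.757 -1.388 -3.55
vertex 3.359 -1.456 -3.812
vertex 3.283 -1.143 -3.236
endloop
endfacet
facet normal -0.114 0.867 -0.485
outer loop
vertex 3.193 -0.19 -4.521
vertex 3.117 0.123 -3.944
vertex 3.719 0.055 -4.207
endloop
endfacet
facet normal 0.593 -0.333 -0.733
outer loop
vertex 3.193 -0.19 -4.521
vertex 3.719 0.055 -4.207
vertex 3.359 -1.456 -3.812
endloop
endfacet
facet normal 0.593 -0.333 -0.733
outer loop
vertex 3.359 -1.456 -3.812
vertex 3.719 0.055 -4.207
vertex 3.885 -1.21 -3.498
endloop
endfacet
facet normal 0.115 -0.866 0.486
outer loop
vertex 3.359 -1.456 -3.812
vertex 3.885 -1.21 -3.498
vertex 3.283 -1.143 -3.236
endloop
endfacet
facet normal -0.114 0.867 -0.485
outer loop
vertex 3.719 0.055 -4.207
vertex 3.117 0.123 -3.944
vertex 3.643 0.368 -3.63
endloop
endfacet
facet normal 0.987 0.155 0.046
outer loop
vertex 3.719 0.055 -4.207
vertex 3.643 0.368 -3.63
vertex 3.885 -1.21 -3.498
endloop
endfacet
facet normal 0.987 0.155 0.046
outer loop
vertex 3.885 -1.21 -3.498
vertex 3.643 0.368 -3.63
vertex 3.809 -0.898 -2.921
endloop
endfacet
facet normal 0.114 -0.868 0.484
outer loop
vertex 3.885 -1.21 -3.498
vertex 3.809 -0.898 -2.921
vertex 3.283 -1.143 -3.236
endloop
endfacet
facet normal -0.728 0.460 0.509
outer loop
vertex 0.597 -4.062 2.0
vertex 1.878 -2.735 2.632
vertex 0.429 -3.577 1.322
endloop
endfacet
facet normal -0.657 -0.681 -0.324
outer loop
vertex 2.022 -4.585 0.208
vertex 0.597 -4.062 2.0
vertex 0.429 -3.577 1.322
endloop
endfacet
facet normal -0.728 0.460 0.509
outer loop
vertex 0.429 -3.577 1.322
vertex 1.878 -2.735 2.632
vertex 1.71 -2.25 1.954
endloop
endfacet
facet normal -0.197 0.570 -0.798
outer loop
vertex 1.71 -2.25 1.954
vertex 2.022 -4.585 0.208
vertex 0.429 -3.577 1.322
endloop
endfacet
facet normal 0.197 -0.570 0.798
outer loop
vertex 0.597 -4.062 2.0
vertex 3.471 -3.743 1.518
vertex 1.878 -2.735 2.632
endloop
endfacet
facet normal -0.657 -0.681 -0.324
outer loop
vertex 2.19 -5.07 0.886
vertex 0.597 -4.062 2.0
vertex 2.022 -4.585 0.208
endloop
endfacet
facet normal 0.197 -0.570 0.798
outer loop
vertex 2.19 -5.07 0.886
vertex 3.471 -3.743 1.518
vertex 0.597 -4.062 2.0
endloop
endfacet
facet normal 0.657 0.681 0.324
outer loop
vertex 1.878 -2.735 2.632
vertex 3.471 -3.743 1.518
vertex 1.71 -2.25 1.954
endloop
endfacet
facet normal -0.197 0.570 -0.798
outer loop
vertex 3.303 -3.258 0.84
vertex 2.022 -4.585 0.208
vertex 1.71 -2.25 1.954
endloop
endfacet
facet normal 0.657 0.681 0.324
outer loop
vertex 1.71 -2.25 1.954
vertex 3.471 -3.743 1.518
vertex 3.303 -3.258 0.84
endloop
endfacet
facet normal 0.728 -0.460 -0.509
outer loop
vertex 3.303 -3.258 0.84
vertex 2.19 -5.07 0.886
vertex 2.022 -4.585 0.208
endloop
endfacet
facet normal 0.728 -0.460 -0.509
outer loop
vertex 3.471 -3.743 1.518
vertex 2.19 -5.07 0.886
vertex 3.303 -3.258 0.84
endloop
endfacet

endsolid


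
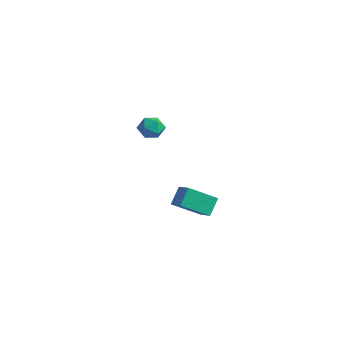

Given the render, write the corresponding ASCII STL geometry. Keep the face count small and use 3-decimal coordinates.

solid 
facet normal 0.324 0.782 -0.533
outer loop
vertex 1.052 -0.001 3.273
vertex 0.513 0.467 3.632
vertex 1.242 0.381 3.949
endloop
endfacet
facet normal 0.852 0.315 -0.418
outer loop
vertex 1.052 -0.001 3.273
vertex 1.242 0.381 3.949
vertex 1.47 -0.377 3.842
endloop
endfacet
facet normal 0.655 -0.313 -0.688
outer loop
vertex 1.052 -0.001 3.273
vertex 1.47 -0.377 3.842
vertex 0.883 -0.76 3.458
endloop
endfacet
facet normal 0.002 -0.237 -0.971
outer loop
vertex 1.052 -0.001 3.273
vertex 0.883 -0.76 3.458
vertex 0.291 -0.238 3.329
endloop
endfacet
facet normal -0.201 0.440 -0.875
outer loop
vertex 1.052 -0.001 3.273
vertex 0.291 -0.238 3.329
vertex 0.513 0.467 3.632
endloop
endfacet
facet normal 0.927 0.238 0.289
outer loop
vertex 1.47 -0.377 3.842
vertex 1.242 0.381 3.949
vertex 1.189 -0.142 4.551
endloop
endfacet
facet normal 0.073 0.992 0.102
outer loop
vertex 1.242 0.381 3.949
vertex 0.513 0.467 3.632
vertex 0.597 0.38 4.422
endloop
endfacet
facet normal -0.776 0.439 -0.453
outer loop
vertex 0.513 0.467 3.632
vertex 0.291 -0.238 3.329
vertex 0.01 -0.003 4.038
endloop
endfacet
facet normal -0.446 -0.656 -0.609
outer loop
vertex 0.291 -0.238 3.329
vertex 0.883 -0.76 3.458
vertex 0.238 -0.761 3.931
endloop
endfacet
facet normal 0.607 -0.780 -0.150
outer loop
vertex 0.883 -0.76 3.458
vertex 1.47 -0.377 3.842
vertex 0.967 -0.847 4.248
endloop
endfacet
facet normal -0.002 0.237 0.971
outer loop
vertex 0.428 -0.379 4.607
vertex 1.189 -0.142 4.551
vertex 0.597 0.38 4.422
endloop
endfacet
facet normal -0.655 0.313 0.688
outer loop
vertex 0.428 -0.379 4.607
vertex 0.597 0.38 4.422
vertex 0.01 -0.003 4.038
endloop
endfacet
facet normal -0.852 -0.315 0.418
outer loop
vertex 0.428 -0.379 4.607
vertex 0.01 -0.003 4.038
vertex 0.238 -0.761 3.931
endloop
endfacet
facet normal -0.324 -0.782 0.533
outer loop
vertex 0.428 -0.379 4.607
vertex 0.238 -0.761 3.931
vertex 0.967 -0.847 4.248
endloop
endfacet
facet normal 0.201 -0.440 0.875
outer loop
vertex 0.428 -0.379 4.607
vertex 0.967 -0.847 4.248
vertex 1.189 -0.142 4.551
endloop
endfacet
facet normal 0.446 0.656 0.609
outer loop
vertex 0.597 0.38 4.422
vertex 1.189 -0.142 4.551
vertex 1.242 0.381 3.949
endloop
endfacet
facet normal -0.607 0.780 0.150
outer loop
vertex 0.01 -0.003 4.038
vertex 0.597 0.38 4.422
vertex 0.513 0.467 3.632
endloop
endfacet
facet normal -0.927 -0.238 -0.289
outer loop
vertex 0.238 -0.761 3.931
vertex 0.01 -0.003 4.038
vertex 0.291 -0.238 3.329
endloop
endfacet
facet normal -0.073 -0.992 -0.102
outer loop
vertex 0.967 -0.847 4.248
vertex 0.238 -0.761 3.931
vertex 0.883 -0.76 3.458
endloop
endfacet
facet normal 0.776 -0.439 0.453
outer loop
vertex 1.189 -0.142 4.551
vertex 0.967 -0.847 4.248
vertex 1.47 -0.377 3.842
endloop
endfacet
facet normal -0.912 0.184 -0.366
outer loop
vertex -0.469 2.249 -3.261
vertex -0.697 3.052 -2.29
vertex 0.27 3.763 -4.339
endloop
endfacet
facet normal 0.179 -0.627 -0.758
outer loop
vertex 1.237 3.568 -3.95
vertex -0.469 2.249 -3.261
vertex 0.27 3.763 -4.339
endloop
endfacet
facet normal -0.912 0.184 -0.366
outer loop
vertex 0.27 3.763 -4.339
vertex -0.697 3.052 -2.29
vertex 0.042 4.566 -3.368
endloop
endfacet
facet normal 0.369 0.757 -0.539
outer loop
vertex 0.042 4.566 -3.368
vertex 1.237 3.568 -3.95
vertex 0.27 3.763 -4.339
endloop
endfacet
facet normal -0.369 -0.757 0.539
outer loop
vertex -0.469 2.249 -3.261
vertex 0.27 2.857 -1.901
vertex -0.697 3.052 -2.29
endloop
endfacet
facet normal 0.179 -0.627 -0.758
outer loop
vertex 0.498 2.054 -2.872
vertex -0.469 2.249 -3.261
vertex 1.237 3.568 -3.95
endloop
endfacet
facet normal -0.369 -0.757 0.539
outer loop
vertex 0.498 2.054 -2.872
vertex 0.27 2.857 -1.901
vertex -0.469 2.249 -3.261
endloop
endfacet
facet normal -0.179 0.627 0.758
outer loop
vertex -0.697 3.052 -2.29
vertex 0.27 2.857 -1.901
vertex 0.042 4.566 -3.368
endloop
endfacet
facet normal 0.369 0.757 -0.539
outer loop
vertex 1.009 4.371 -2.979
vertex 1.237 3.568 -3.95
vertex 0.042 4.566 -3.368
endloop
endfacet
facet normal -0.179 0.627 0.758
outer loop
vertex 0.042 4.566 -3.368
vertex 0.27 2.857 -1.901
vertex 1.009 4.371 -2.979
endloop
endfacet
facet normal 0.912 -0.184 0.366
outer loop
vertex 1.009 4.371 -2.979
vertex 0.498 2.054 -2.872
vertex 1.237 3.568 -3.95
endloop
endfacet
facet normal 0.912 -0.184 0.366
outer loop
vertex 0.27 2.857 -1.901
vertex 0.498 2.054 -2.872
vertex 1.009 4.371 -2.979
endloop
endfacet

endsolid


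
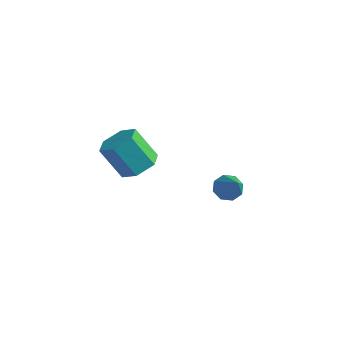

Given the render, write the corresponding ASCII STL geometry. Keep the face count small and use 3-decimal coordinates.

solid 
facet normal 0.531 0.164 -0.832
outer loop
vertex -1.685 -2.979 2.092
vertex -2.524 -2.896 1.573
vertex -2.118 -2.095 1.99
endloop
endfacet
facet normal 0.725 0.418 0.546
outer loop
vertex -1.685 -2.979 2.092
vertex -2.118 -2.095 1.99
vertex -2.678 -3.287 3.646
endloop
endfacet
facet normal 0.726 0.418 0.546
outer loop
vertex -2.678 -3.287 3.646
vertex -2.118 -2.095 1.99
vertex -3.111 -2.403 3.545
endloop
endfacet
facet normal -0.531 -0.165 0.831
outer loop
vertex -2.678 -3.287 3.646
vertex -3.111 -2.403 3.545
vertex -3.516 -3.204 3.127
endloop
endfacet
facet normal 0.531 0.164 -0.832
outer loop
vertex -2.118 -2.095 1.99
vertex -2.524 -2.896 1.573
vertex -2.957 -2.012 1.471
endloop
endfacet
facet normal -0.017 0.983 0.184
outer loop
vertex -2.118 -2.095 1.99
vertex -2.957 -2.012 1.471
vertex -3.111 -2.403 3.545
endloop
endfacet
facet normal -0.017 0.983 0.184
outer loop
vertex -3.111 -2.403 3.545
vertex -2.957 -2.012 1.471
vertex -3.95 -2.32 3.026
endloop
endfacet
facet normal -0.531 -0.166 0.831
outer loop
vertex -3.111 -2.403 3.545
vertex -3.95 -2.32 3.026
vertex -3.516 -3.204 3.127
endloop
endfacet
facet normal 0.531 0.164 -0.831
outer loop
vertex -2.957 -2.012 1.471
vertex -2.524 -2.896 1.573
vertex -3.362 -2.813 1.054
endloop
endfacet
facet normal -0.742 0.564 -0.362
outer loop
vertex -2.957 -2.012 1.471
vertex -3.362 -2.813 1.054
vertex -3.95 -2.32 3.026
endloop
endfacet
facet normal -0.742 0.564 -0.362
outer loop
vertex -3.95 -2.32 3.026
vertex -3.362 -2.813 1.054
vertex -4.355 -3.121 2.608
endloop
endfacet
facet normal -0.531 -0.166 0.831
outer loop
vertex -3.95 -2.32 3.026
vertex -4.355 -3.121 2.608
vertex -3.516 -3.204 3.127
endloop
endfacet
facet normal 0.531 0.165 -0.831
outer loop
vertex -3.362 -2.813 1.054
vertex -2.524 -2.896 1.573
vertex -2.929 -3.697 1.155
endloop
endfacet
facet normal -0.726 -0.418 -0.547
outer loop
vertex -3.362 -2.813 1.054
vertex -2.929 -3.697 1.155
vertex -4.355 -3.121 2.608
endloop
endfacet
facet normal -0.726 -0.418 -0.546
outer loop
vertex -4.355 -3.121 2.608
vertex -2.929 -3.697 1.155
vertex -3.922 -4.005 2.71
endloop
endfacet
facet normal -0.531 -0.164 0.832
outer loop
vertex -4.355 -3.121 2.608
vertex -3.922 -4.005 2.71
vertex -3.516 -3.204 3.127
endloop
endfacet
facet normal 0.531 0.166 -0.831
outer loop
vertex -2.929 -3.697 1.155
vertex -2.524 -2.896 1.573
vertex -2.09 -3.78 1.674
endloop
endfacet
facet normal 0.017 -0.983 -0.184
outer loop
vertex -2.929 -3.697 1.155
vertex -2.09 -3.78 1.674
vertex -3.922 -4.005 2.71
endloop
endfacet
facet normal 0.017 -0.983 -0.184
outer loop
vertex -3.922 -4.005 2.71
vertex -2.09 -3.78 1.674
vertex -3.083 -4.088 3.229
endloop
endfacet
facet normal -0.531 -0.164 0.832
outer loop
vertex -3.922 -4.005 2.71
vertex -3.083 -4.088 3.229
vertex -3.516 -3.204 3.127
endloop
endfacet
facet normal 0.531 0.166 -0.831
outer loop
vertex -2.09 -3.78 1.674
vertex -2.524 -2.896 1.573
vertex -1.685 -2.979 2.092
endloop
endfacet
facet normal 0.742 -0.564 0.362
outer loop
vertex -2.09 -3.78 1.674
vertex -1.685 -2.979 2.092
vertex -3.083 -4.088 3.229
endloop
endfacet
facet normal 0.742 -0.564 0.362
outer loop
vertex -3.083 -4.088 3.229
vertex -1.685 -2.979 2.092
vertex -2.678 -3.287 3.646
endloop
endfacet
facet normal -0.531 -0.164 0.831
outer loop
vertex -3.083 -4.088 3.229
vertex -2.678 -3.287 3.646
vertex -3.516 -3.204 3.127
endloop
endfacet
facet normal -0.543 0.462 -0.702
outer loop
vertex -1.102 3.57 -3.263
vertex -1.558 2.951 -3.318
vertex -1.56 3.594 -2.893
endloop
endfacet
facet normal 0.474 0.695 0.541
outer loop
vertex -1.102 3.57 -3.263
vertex -1.56 3.594 -2.893
vertex -0.402 1.969 -1.822
endloop
endfacet
facet normal -0.542 0.462 -0.702
outer loop
vertex -1.56 3.594 -2.893
vertex -1.558 2.951 -3.318
vertex -2.017 3.242 -2.772
endloop
endfacet
facet normal -0.136 0.476 0.869
outer loop
vertex -1.56 3.594 -2.893
vertex -2.017 3.242 -2.772
vertex -0.402 1.969 -1.822
endloop
endfacet
facet normal -0.542 0.462 -0.702
outer loop
vertex -2.017 3.242 -2.772
vertex -1.558 2.951 -3.318
vertex -2.205 2.719 -2.971
endloop
endfacet
facet normal -0.566 -0.108 0.818
outer loop
vertex -2.017 3.242 -2.772
vertex -2.205 2.719 -2.971
vertex -0.402 1.969 -1.822
endloop
endfacet
facet normal -0.542 0.461 -0.703
outer loop
vertex -2.205 2.719 -2.971
vertex -1.558 2.951 -3.318
vertex -2.013 2.333 -3.372
endloop
endfacet
facet normal -0.563 -0.714 0.417
outer loop
vertex -2.205 2.719 -2.971
vertex -2.013 2.333 -3.372
vertex -0.402 1.969 -1.822
endloop
endfacet
facet normal -0.543 0.461 -0.702
outer loop
vertex -2.013 2.333 -3.372
vertex -1.558 2.951 -3.318
vertex -1.555 2.309 -3.742
endloop
endfacet
facet normal -0.130 -0.987 -0.097
outer loop
vertex -2.013 2.333 -3.372
vertex -1.555 2.309 -3.742
vertex -0.402 1.969 -1.822
endloop
endfacet
facet normal -0.542 0.462 -0.703
outer loop
vertex -1.555 2.309 -3.742
vertex -1.558 2.951 -3.318
vertex -1.098 2.661 -3.863
endloop
endfacet
facet normal 0.480 -0.768 -0.424
outer loop
vertex -1.555 2.309 -3.742
vertex -1.098 2.661 -3.863
vertex -0.402 1.969 -1.822
endloop
endfacet
facet normal -0.543 0.460 -0.703
outer loop
vertex -1.098 2.661 -3.863
vertex -1.558 2.951 -3.318
vertex -0.911 3.184 -3.665
endloop
endfacet
facet normal 0.910 -0.184 -0.373
outer loop
vertex -1.098 2.661 -3.863
vertex -0.911 3.184 -3.665
vertex -0.402 1.969 -1.822
endloop
endfacet
facet normal -0.543 0.462 -0.701
outer loop
vertex -0.911 3.184 -3.665
vertex -1.558 2.951 -3.318
vertex -1.102 3.57 -3.263
endloop
endfacet
facet normal 0.907 0.421 0.027
outer loop
vertex -0.911 3.184 -3.665
vertex -1.102 3.57 -3.263
vertex -0.402 1.969 -1.822
endloop
endfacet

endsolid


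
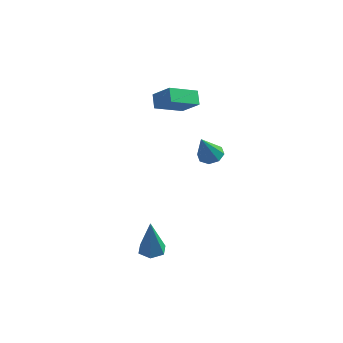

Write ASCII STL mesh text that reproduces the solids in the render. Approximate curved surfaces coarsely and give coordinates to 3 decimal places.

solid 
facet normal 0.073 0.486 -0.871
outer loop
vertex 0.88 0.869 0.167
vertex 0.338 1.167 0.288
vertex 0.946 1.284 0.404
endloop
endfacet
facet normal 0.903 -0.312 0.296
outer loop
vertex 0.88 0.869 0.167
vertex 0.946 1.284 0.404
vertex 0.222 0.393 1.672
endloop
endfacet
facet normal 0.073 0.486 -0.871
outer loop
vertex 0.946 1.284 0.404
vertex 0.338 1.167 0.288
vertex 0.656 1.63 0.573
endloop
endfacet
facet normal 0.722 0.301 0.623
outer loop
vertex 0.946 1.284 0.404
vertex 0.656 1.63 0.573
vertex 0.222 0.393 1.672
endloop
endfacet
facet normal 0.073 0.486 -0.871
outer loop
vertex 0.656 1.63 0.573
vertex 0.338 1.167 0.288
vertex 0.18 1.705 0.575
endloop
endfacet
facet normal 0.104 0.640 0.761
outer loop
vertex 0.656 1.63 0.573
vertex 0.18 1.705 0.575
vertex 0.222 0.393 1.672
endloop
endfacet
facet normal 0.072 0.486 -0.871
outer loop
vertex 0.18 1.705 0.575
vertex 0.338 1.167 0.288
vertex -0.204 1.464 0.409
endloop
endfacet
facet normal -0.590 0.507 0.629
outer loop
vertex 0.18 1.705 0.575
vertex -0.204 1.464 0.409
vertex 0.222 0.393 1.672
endloop
endfacet
facet normal 0.073 0.488 -0.870
outer loop
vertex -0.204 1.464 0.409
vertex 0.338 1.167 0.288
vertex -0.27 1.05 0.171
endloop
endfacet
facet normal -0.953 -0.022 0.303
outer loop
vertex -0.204 1.464 0.409
vertex -0.27 1.05 0.171
vertex 0.222 0.393 1.672
endloop
endfacet
facet normal 0.074 0.487 -0.870
outer loop
vertex -0.27 1.05 0.171
vertex 0.338 1.167 0.288
vertex 0.02 0.704 0.002
endloop
endfacet
facet normal -0.772 -0.635 -0.025
outer loop
vertex -0.27 1.05 0.171
vertex 0.02 0.704 0.002
vertex 0.222 0.393 1.672
endloop
endfacet
facet normal 0.075 0.486 -0.871
outer loop
vertex 0.02 0.704 0.002
vertex 0.338 1.167 0.288
vertex 0.497 0.629 0.001
endloop
endfacet
facet normal -0.154 -0.975 -0.163
outer loop
vertex 0.02 0.704 0.002
vertex 0.497 0.629 0.001
vertex 0.222 0.393 1.672
endloop
endfacet
facet normal 0.073 0.486 -0.871
outer loop
vertex 0.497 0.629 0.001
vertex 0.338 1.167 0.288
vertex 0.88 0.869 0.167
endloop
endfacet
facet normal 0.540 -0.841 -0.030
outer loop
vertex 0.497 0.629 0.001
vertex 0.88 0.869 0.167
vertex 0.222 0.393 1.672
endloop
endfacet
facet normal -0.052 0.169 -0.984
outer loop
vertex -0.716 -1.273 -4.626
vertex -1.133 -1.768 -4.689
vertex -1.355 -1.168 -4.574
endloop
endfacet
facet normal 0.180 0.892 0.416
outer loop
vertex -0.716 -1.273 -4.626
vertex -1.355 -1.168 -4.574
vertex -1.027 -2.112 -2.691
endloop
endfacet
facet normal -0.052 0.169 -0.984
outer loop
vertex -1.355 -1.168 -4.574
vertex -1.133 -1.768 -4.689
vertex -1.773 -1.662 -4.637
endloop
endfacet
facet normal -0.722 0.559 0.406
outer loop
vertex -1.355 -1.168 -4.574
vertex -1.773 -1.662 -4.637
vertex -1.027 -2.112 -2.691
endloop
endfacet
facet normal -0.052 0.169 -0.984
outer loop
vertex -1.773 -1.662 -4.637
vertex -1.133 -1.768 -4.689
vertex -1.55 -2.262 -4.752
endloop
endfacet
facet normal -0.890 -0.379 0.253
outer loop
vertex -1.773 -1.662 -4.637
vertex -1.55 -2.262 -4.752
vertex -1.027 -2.112 -2.691
endloop
endfacet
facet normal -0.052 0.169 -0.984
outer loop
vertex -1.55 -2.262 -4.752
vertex -1.133 -1.768 -4.689
vertex -0.911 -2.368 -4.804
endloop
endfacet
facet normal -0.154 -0.982 0.111
outer loop
vertex -1.55 -2.262 -4.752
vertex -0.911 -2.368 -4.804
vertex -1.027 -2.112 -2.691
endloop
endfacet
facet normal -0.052 0.169 -0.984
outer loop
vertex -0.911 -2.368 -4.804
vertex -1.133 -1.768 -4.689
vertex -0.494 -1.873 -4.741
endloop
endfacet
facet normal 0.752 -0.649 0.120
outer loop
vertex -0.911 -2.368 -4.804
vertex -0.494 -1.873 -4.741
vertex -1.027 -2.112 -2.691
endloop
endfacet
facet normal -0.052 0.169 -0.984
outer loop
vertex -0.494 -1.873 -4.741
vertex -1.133 -1.768 -4.689
vertex -0.716 -1.273 -4.626
endloop
endfacet
facet normal 0.918 0.288 0.272
outer loop
vertex -0.494 -1.873 -4.741
vertex -0.716 -1.273 -4.626
vertex -1.027 -2.112 -2.691
endloop
endfacet
facet normal -0.522 -0.761 0.385
outer loop
vertex -2.364 2.669 2.196
vertex -2.7 3.182 2.755
vertex -3.346 2.925 1.369
endloop
endfacet
facet normal 0.405 -0.619 -0.673
outer loop
vertex -2.5 4.158 0.745
vertex -2.364 2.669 2.196
vertex -3.346 2.925 1.369
endloop
endfacet
facet normal -0.523 -0.761 0.385
outer loop
vertex -3.346 2.925 1.369
vertex -2.7 3.182 2.755
vertex -3.683 3.439 1.927
endloop
endfacet
facet normal -0.750 0.195 -0.632
outer loop
vertex -3.683 3.439 1.927
vertex -2.5 4.158 0.745
vertex -3.346 2.925 1.369
endloop
endfacet
facet normal 0.751 -0.196 0.631
outer loop
vertex -2.364 2.669 2.196
vertex -1.854 4.415 2.131
vertex -2.7 3.182 2.755
endloop
endfacet
facet normal 0.405 -0.619 -0.673
outer loop
vertex -1.517 3.901 1.573
vertex -2.364 2.669 2.196
vertex -2.5 4.158 0.745
endloop
endfacet
facet normal 0.749 -0.195 0.633
outer loop
vertex -1.517 3.901 1.573
vertex -1.854 4.415 2.131
vertex -2.364 2.669 2.196
endloop
endfacet
facet normal -0.405 0.619 0.673
outer loop
vertex -2.7 3.182 2.755
vertex -1.854 4.415 2.131
vertex -3.683 3.439 1.927
endloop
endfacet
facet normal -0.750 0.197 -0.631
outer loop
vertex -2.836 4.671 1.304
vertex -2.5 4.158 0.745
vertex -3.683 3.439 1.927
endloop
endfacet
facet normal -0.405 0.619 0.673
outer loop
vertex -3.683 3.439 1.927
vertex -1.854 4.415 2.131
vertex -2.836 4.671 1.304
endloop
endfacet
facet normal 0.523 0.761 -0.384
outer loop
vertex -2.836 4.671 1.304
vertex -1.517 3.901 1.573
vertex -2.5 4.158 0.745
endloop
endfacet
facet normal 0.523 0.761 -0.385
outer loop
vertex -1.854 4.415 2.131
vertex -1.517 3.901 1.573
vertex -2.836 4.671 1.304
endloop
endfacet

endsolid
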